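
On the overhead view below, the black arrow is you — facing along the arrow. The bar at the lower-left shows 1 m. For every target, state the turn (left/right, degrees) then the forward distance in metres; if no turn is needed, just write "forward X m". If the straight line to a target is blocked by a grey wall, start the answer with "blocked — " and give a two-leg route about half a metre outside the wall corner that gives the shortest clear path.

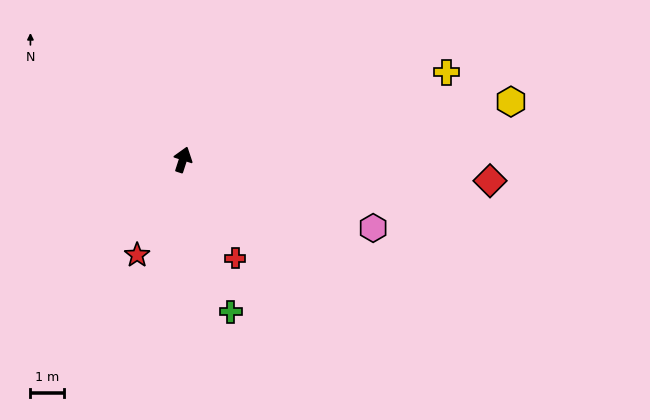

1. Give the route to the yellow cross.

turn right 54°, forward 8.2 m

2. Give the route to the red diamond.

turn right 76°, forward 9.1 m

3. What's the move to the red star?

turn left 172°, forward 3.1 m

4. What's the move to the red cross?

turn right 134°, forward 3.3 m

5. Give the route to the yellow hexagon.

turn right 62°, forward 9.9 m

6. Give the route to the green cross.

turn right 145°, forward 4.7 m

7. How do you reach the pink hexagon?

turn right 92°, forward 6.0 m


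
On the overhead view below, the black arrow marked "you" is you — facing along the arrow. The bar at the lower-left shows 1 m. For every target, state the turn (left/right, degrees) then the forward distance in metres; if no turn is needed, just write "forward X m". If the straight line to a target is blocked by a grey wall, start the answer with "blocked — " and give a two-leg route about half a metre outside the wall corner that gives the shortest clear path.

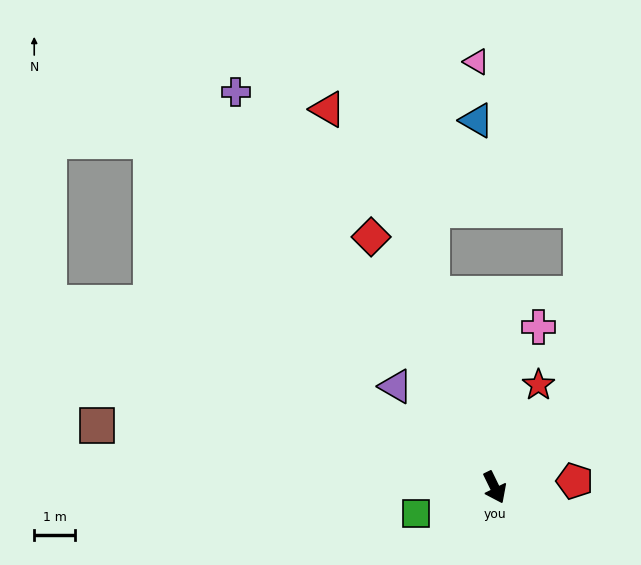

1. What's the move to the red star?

turn left 131°, forward 2.7 m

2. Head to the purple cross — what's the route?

turn right 173°, forward 11.6 m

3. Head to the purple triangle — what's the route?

turn right 162°, forward 3.5 m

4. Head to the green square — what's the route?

turn right 97°, forward 2.0 m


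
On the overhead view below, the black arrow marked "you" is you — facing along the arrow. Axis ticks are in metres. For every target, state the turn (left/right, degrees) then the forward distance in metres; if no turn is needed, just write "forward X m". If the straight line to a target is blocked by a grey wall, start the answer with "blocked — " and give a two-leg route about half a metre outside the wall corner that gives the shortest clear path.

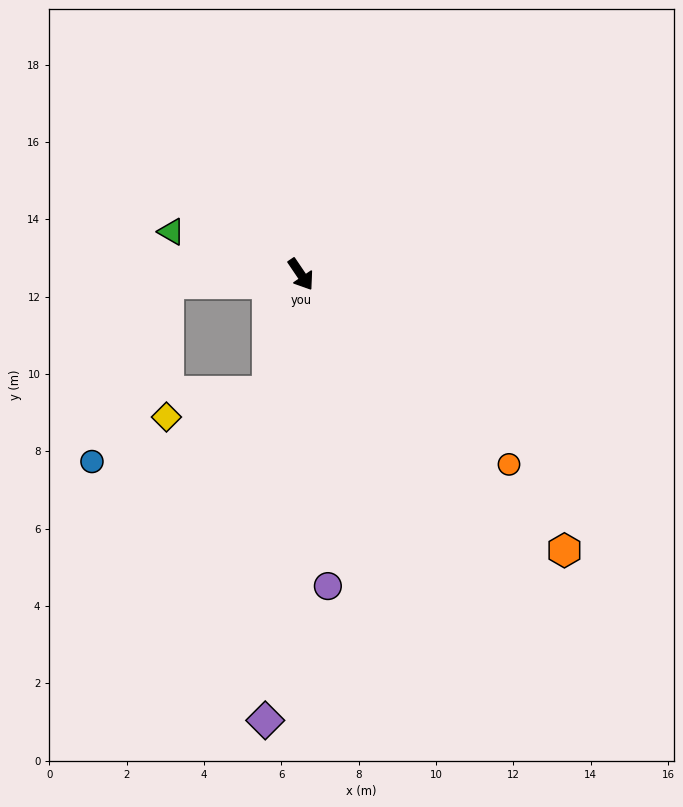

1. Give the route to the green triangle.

turn right 142°, forward 3.5 m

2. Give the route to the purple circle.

turn right 29°, forward 8.1 m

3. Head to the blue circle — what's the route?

blocked — turn right 120°, forward 3.4 m, then turn left 63°, forward 5.0 m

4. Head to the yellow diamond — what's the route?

blocked — turn right 49°, forward 3.2 m, then turn right 61°, forward 2.7 m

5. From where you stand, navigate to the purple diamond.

turn right 39°, forward 11.6 m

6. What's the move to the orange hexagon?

turn left 10°, forward 9.9 m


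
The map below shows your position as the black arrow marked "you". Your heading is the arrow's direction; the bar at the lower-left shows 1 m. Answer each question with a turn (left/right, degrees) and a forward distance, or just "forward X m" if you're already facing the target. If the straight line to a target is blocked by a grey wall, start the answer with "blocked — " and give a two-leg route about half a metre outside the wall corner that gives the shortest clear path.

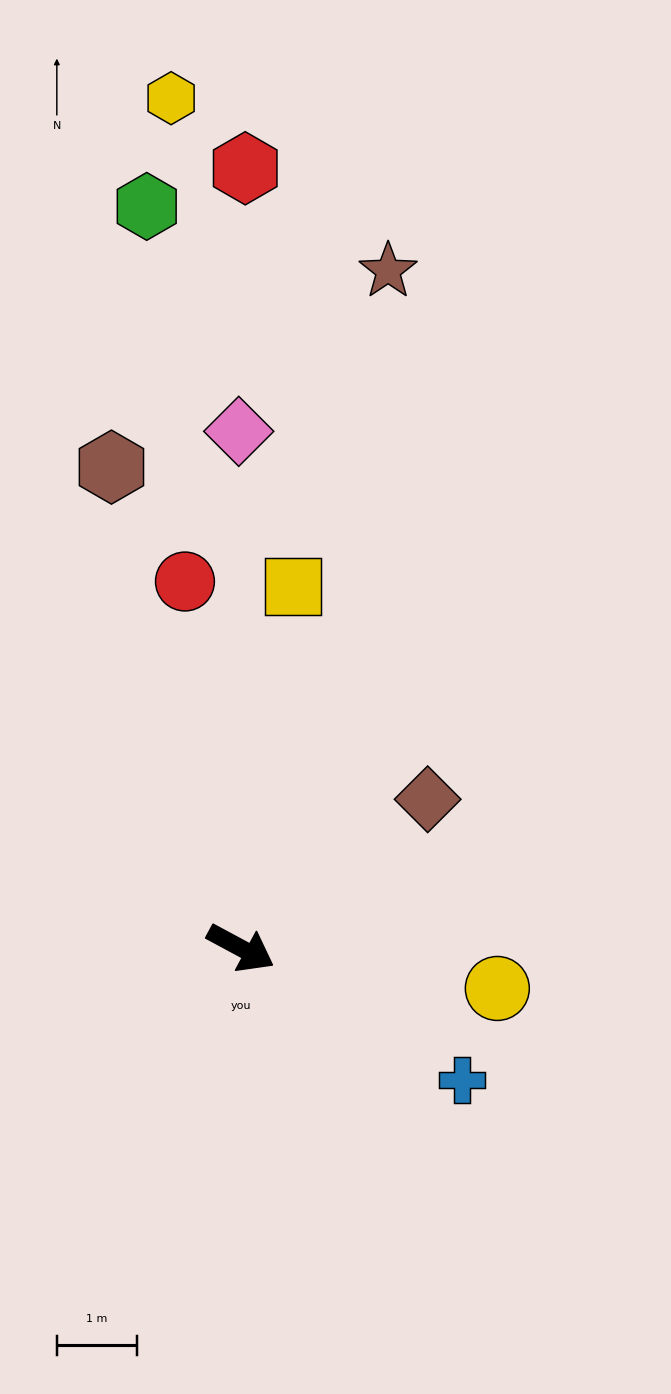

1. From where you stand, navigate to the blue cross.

turn right 3°, forward 3.2 m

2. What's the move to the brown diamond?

turn left 67°, forward 3.0 m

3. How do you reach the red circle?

turn left 127°, forward 4.6 m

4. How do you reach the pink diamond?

turn left 119°, forward 6.5 m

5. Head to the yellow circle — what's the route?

turn left 19°, forward 3.3 m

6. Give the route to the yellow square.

turn left 110°, forward 4.6 m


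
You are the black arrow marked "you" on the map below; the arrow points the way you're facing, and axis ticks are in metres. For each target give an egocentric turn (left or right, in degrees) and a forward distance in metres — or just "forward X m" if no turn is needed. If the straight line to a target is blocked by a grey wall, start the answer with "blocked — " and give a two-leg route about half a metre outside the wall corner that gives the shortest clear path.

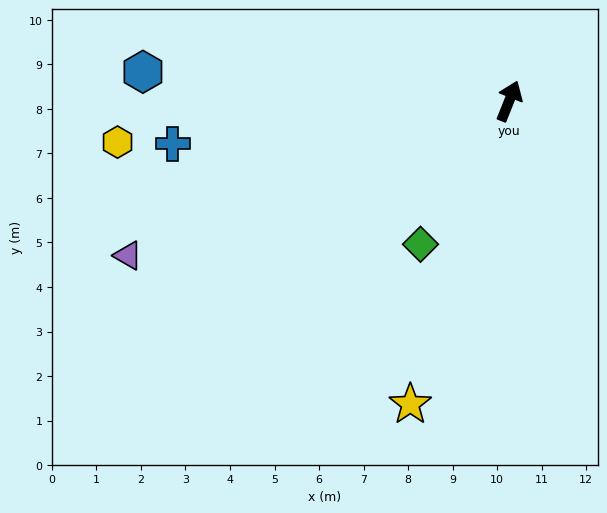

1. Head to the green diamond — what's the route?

turn left 170°, forward 3.8 m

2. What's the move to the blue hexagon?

turn left 107°, forward 8.3 m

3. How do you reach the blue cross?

turn left 119°, forward 7.6 m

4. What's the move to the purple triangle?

turn left 134°, forward 9.2 m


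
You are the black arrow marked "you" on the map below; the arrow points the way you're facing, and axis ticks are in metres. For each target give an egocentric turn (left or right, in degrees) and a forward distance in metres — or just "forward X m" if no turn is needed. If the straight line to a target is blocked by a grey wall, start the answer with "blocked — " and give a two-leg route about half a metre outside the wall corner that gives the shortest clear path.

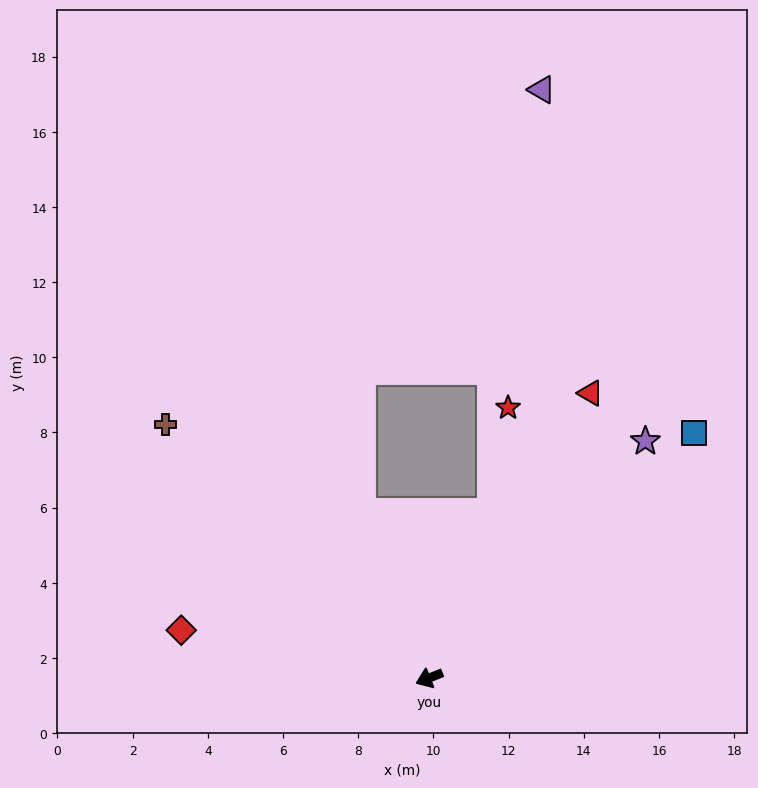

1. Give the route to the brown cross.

turn right 66°, forward 9.7 m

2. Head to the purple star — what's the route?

turn right 154°, forward 8.5 m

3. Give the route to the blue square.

turn right 159°, forward 9.6 m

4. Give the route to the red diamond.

turn right 33°, forward 6.7 m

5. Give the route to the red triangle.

turn right 141°, forward 8.7 m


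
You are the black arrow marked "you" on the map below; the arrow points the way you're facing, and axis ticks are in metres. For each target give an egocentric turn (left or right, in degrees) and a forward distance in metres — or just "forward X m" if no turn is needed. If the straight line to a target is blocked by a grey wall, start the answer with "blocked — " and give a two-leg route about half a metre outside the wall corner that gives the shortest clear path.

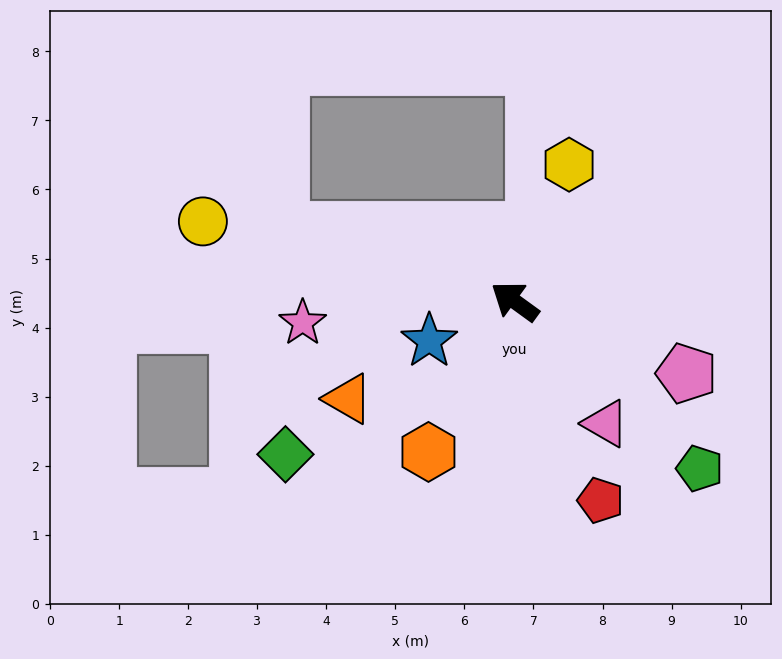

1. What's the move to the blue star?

turn left 61°, forward 1.4 m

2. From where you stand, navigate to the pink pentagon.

turn right 167°, forward 2.7 m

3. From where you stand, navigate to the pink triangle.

turn left 163°, forward 2.2 m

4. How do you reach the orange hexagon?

turn left 96°, forward 2.5 m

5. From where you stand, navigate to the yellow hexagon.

turn right 76°, forward 2.1 m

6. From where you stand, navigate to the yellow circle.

turn left 22°, forward 4.7 m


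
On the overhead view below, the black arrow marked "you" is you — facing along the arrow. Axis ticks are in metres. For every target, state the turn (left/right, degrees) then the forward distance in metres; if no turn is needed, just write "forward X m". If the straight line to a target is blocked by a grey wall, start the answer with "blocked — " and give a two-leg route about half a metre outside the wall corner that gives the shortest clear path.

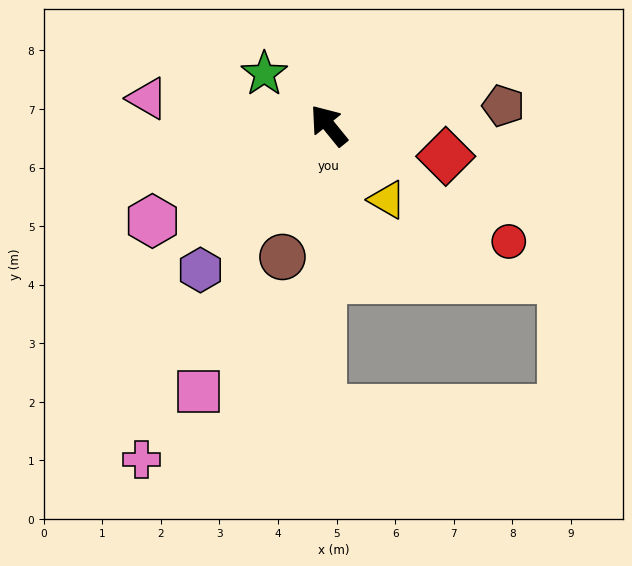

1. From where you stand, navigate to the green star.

turn left 12°, forward 1.4 m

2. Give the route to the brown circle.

turn left 122°, forward 2.4 m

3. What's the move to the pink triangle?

turn left 42°, forward 3.1 m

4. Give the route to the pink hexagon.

turn left 79°, forward 3.4 m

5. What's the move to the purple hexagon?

turn left 99°, forward 3.3 m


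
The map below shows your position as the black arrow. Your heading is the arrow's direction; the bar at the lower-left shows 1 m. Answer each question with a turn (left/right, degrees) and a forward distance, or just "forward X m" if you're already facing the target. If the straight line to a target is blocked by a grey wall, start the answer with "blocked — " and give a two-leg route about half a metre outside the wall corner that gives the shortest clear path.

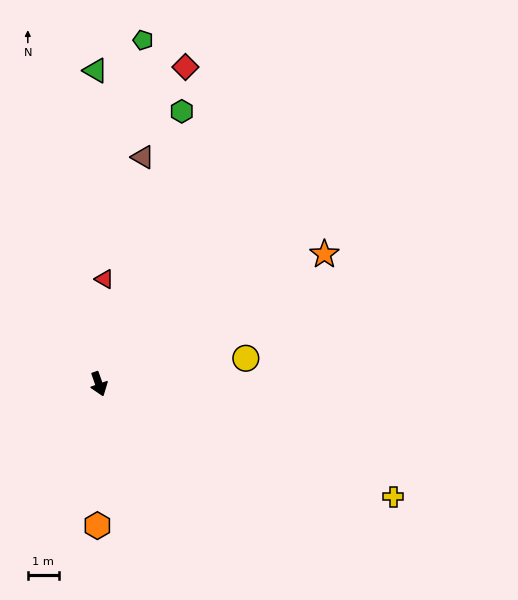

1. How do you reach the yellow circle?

turn left 80°, forward 4.8 m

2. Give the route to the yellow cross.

turn left 50°, forward 10.1 m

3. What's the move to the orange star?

turn left 100°, forward 8.3 m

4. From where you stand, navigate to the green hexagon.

turn left 144°, forward 9.1 m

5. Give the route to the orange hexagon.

turn right 20°, forward 4.5 m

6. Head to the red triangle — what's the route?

turn left 158°, forward 3.4 m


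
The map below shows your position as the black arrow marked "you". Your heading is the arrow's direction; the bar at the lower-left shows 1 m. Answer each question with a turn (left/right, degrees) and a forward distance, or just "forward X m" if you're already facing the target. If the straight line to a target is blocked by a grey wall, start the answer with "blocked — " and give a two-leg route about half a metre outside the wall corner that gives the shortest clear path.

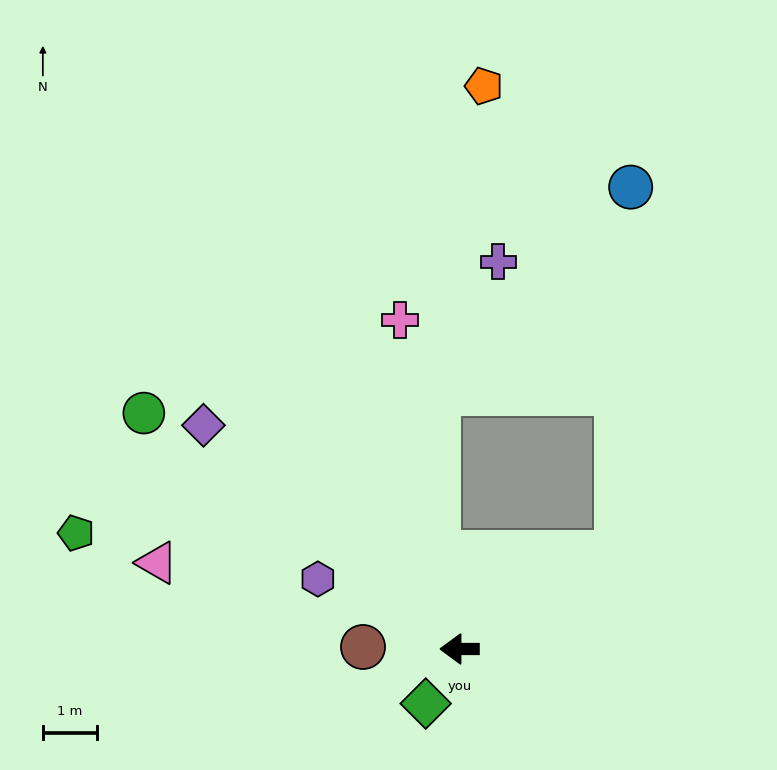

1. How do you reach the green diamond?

turn left 58°, forward 1.2 m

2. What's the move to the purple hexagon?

turn right 26°, forward 2.9 m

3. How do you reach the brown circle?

forward 1.8 m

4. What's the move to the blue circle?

blocked — turn right 149°, forward 3.4 m, then turn left 57°, forward 6.8 m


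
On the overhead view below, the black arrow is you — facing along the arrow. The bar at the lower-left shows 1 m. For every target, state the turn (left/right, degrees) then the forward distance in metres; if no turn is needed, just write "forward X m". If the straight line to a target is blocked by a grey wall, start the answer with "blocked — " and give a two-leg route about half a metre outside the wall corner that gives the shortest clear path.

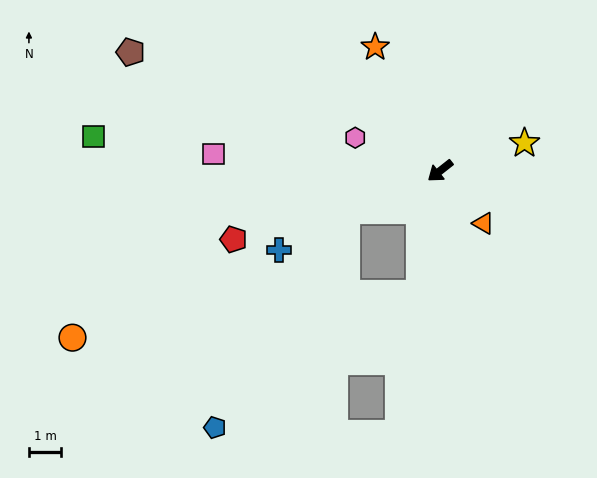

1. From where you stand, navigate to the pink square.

turn right 42°, forward 7.0 m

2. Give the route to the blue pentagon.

blocked — turn right 16°, forward 3.1 m, then turn left 37°, forward 7.8 m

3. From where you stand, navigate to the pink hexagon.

turn right 60°, forward 2.8 m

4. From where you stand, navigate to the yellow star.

turn left 160°, forward 2.7 m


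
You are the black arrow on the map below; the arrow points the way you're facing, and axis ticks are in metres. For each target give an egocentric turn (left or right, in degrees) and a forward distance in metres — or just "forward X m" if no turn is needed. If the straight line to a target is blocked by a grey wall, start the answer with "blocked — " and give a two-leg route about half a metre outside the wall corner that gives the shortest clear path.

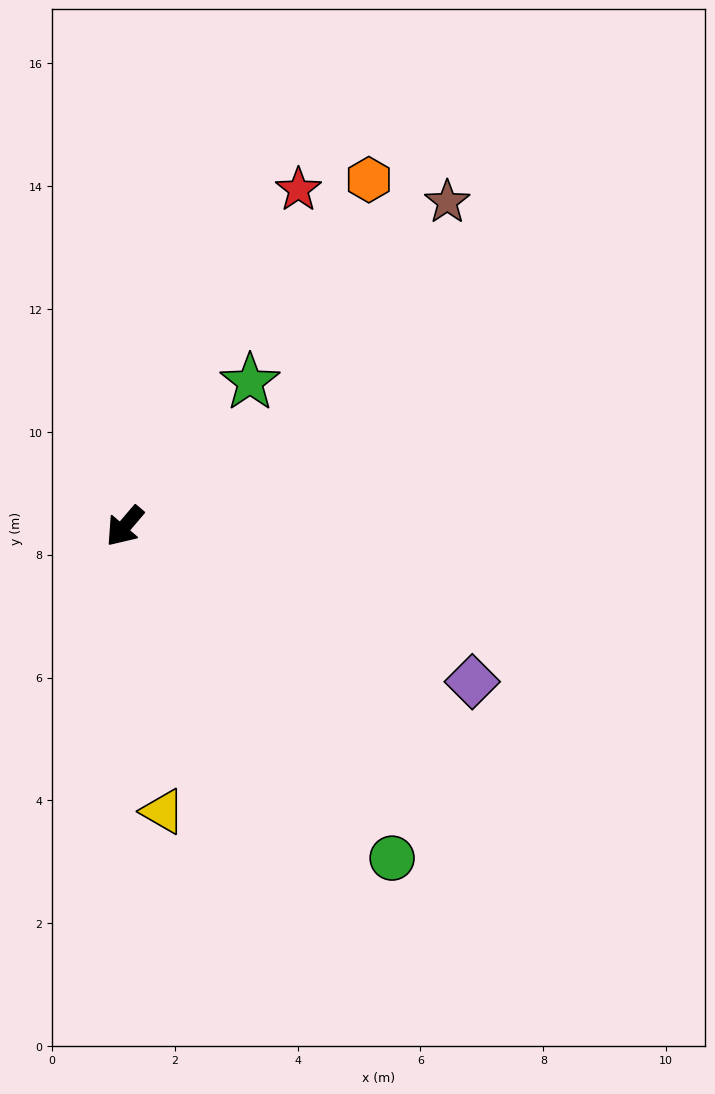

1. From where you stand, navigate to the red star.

turn right 167°, forward 6.2 m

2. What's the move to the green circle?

turn left 79°, forward 6.9 m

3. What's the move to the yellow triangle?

turn left 48°, forward 4.7 m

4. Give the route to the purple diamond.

turn left 106°, forward 6.2 m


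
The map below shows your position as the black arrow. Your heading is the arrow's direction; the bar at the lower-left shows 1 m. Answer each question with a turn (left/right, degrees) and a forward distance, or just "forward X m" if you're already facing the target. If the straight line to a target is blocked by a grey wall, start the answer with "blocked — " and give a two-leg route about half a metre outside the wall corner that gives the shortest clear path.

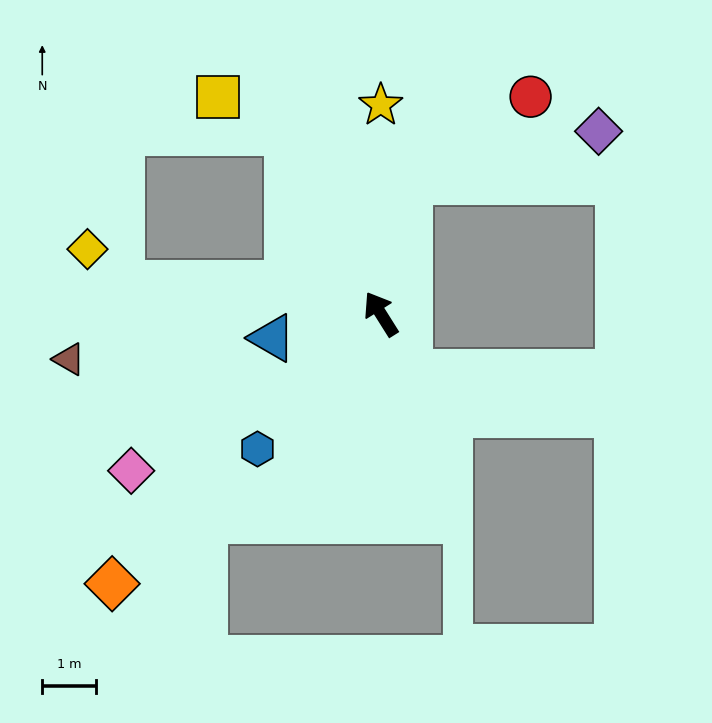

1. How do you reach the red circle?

blocked — turn right 44°, forward 2.5 m, then turn right 43°, forward 2.8 m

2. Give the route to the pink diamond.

turn left 90°, forward 5.5 m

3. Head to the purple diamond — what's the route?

blocked — turn right 44°, forward 2.5 m, then turn right 63°, forward 3.7 m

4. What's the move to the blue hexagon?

turn left 105°, forward 3.4 m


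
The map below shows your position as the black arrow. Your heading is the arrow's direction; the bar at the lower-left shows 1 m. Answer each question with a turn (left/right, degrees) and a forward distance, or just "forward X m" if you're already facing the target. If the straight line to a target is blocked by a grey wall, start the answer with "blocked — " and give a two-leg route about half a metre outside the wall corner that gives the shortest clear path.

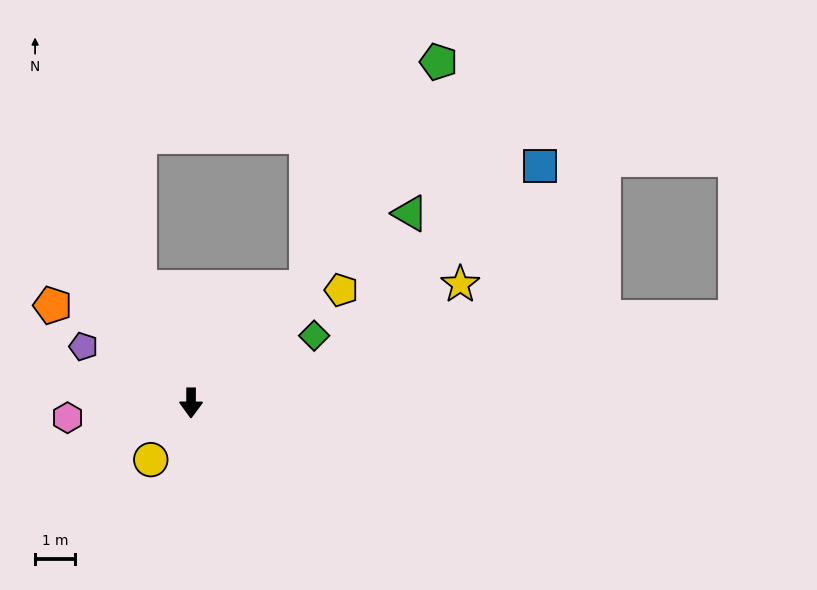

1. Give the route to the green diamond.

turn left 119°, forward 3.5 m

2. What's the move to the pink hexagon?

turn right 83°, forward 3.1 m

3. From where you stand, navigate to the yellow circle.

turn right 35°, forward 1.7 m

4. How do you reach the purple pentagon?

turn right 117°, forward 3.0 m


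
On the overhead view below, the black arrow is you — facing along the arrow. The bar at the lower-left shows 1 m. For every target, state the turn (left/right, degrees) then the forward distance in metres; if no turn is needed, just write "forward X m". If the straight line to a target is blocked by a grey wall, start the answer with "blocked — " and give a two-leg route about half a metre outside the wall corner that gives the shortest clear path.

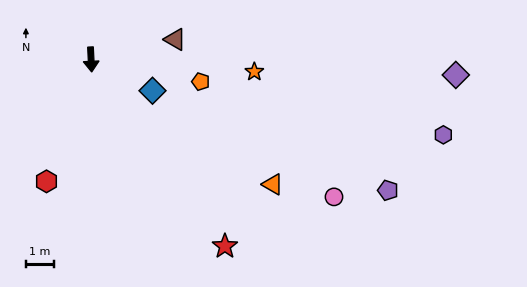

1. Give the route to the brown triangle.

turn left 101°, forward 3.1 m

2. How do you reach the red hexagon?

turn right 23°, forward 4.6 m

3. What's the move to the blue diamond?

turn left 60°, forward 2.4 m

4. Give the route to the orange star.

turn left 83°, forward 5.8 m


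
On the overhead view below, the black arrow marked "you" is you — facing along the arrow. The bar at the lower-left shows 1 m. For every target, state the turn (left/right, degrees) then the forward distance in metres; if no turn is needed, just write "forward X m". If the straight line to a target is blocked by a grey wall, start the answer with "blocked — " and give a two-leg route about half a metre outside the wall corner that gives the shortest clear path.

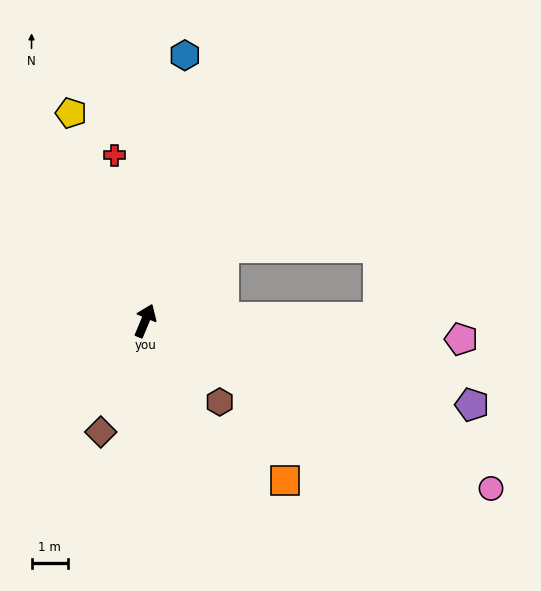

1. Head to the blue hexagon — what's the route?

turn left 14°, forward 7.3 m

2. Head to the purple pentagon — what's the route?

turn right 82°, forward 9.2 m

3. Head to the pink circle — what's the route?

turn right 93°, forward 10.5 m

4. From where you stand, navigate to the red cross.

turn left 33°, forward 4.6 m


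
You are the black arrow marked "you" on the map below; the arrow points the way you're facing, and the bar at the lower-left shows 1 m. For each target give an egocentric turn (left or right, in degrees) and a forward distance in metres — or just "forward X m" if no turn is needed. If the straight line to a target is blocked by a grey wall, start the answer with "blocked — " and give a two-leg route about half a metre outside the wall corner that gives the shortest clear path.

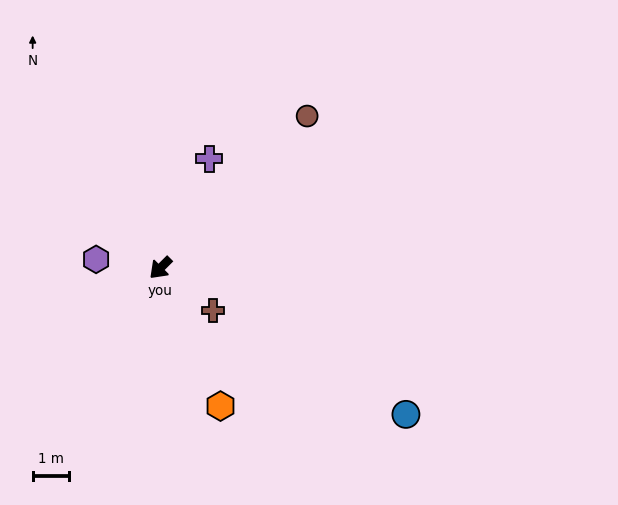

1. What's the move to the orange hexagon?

turn left 69°, forward 4.1 m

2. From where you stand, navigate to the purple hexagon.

turn right 53°, forward 1.8 m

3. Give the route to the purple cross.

turn right 159°, forward 3.3 m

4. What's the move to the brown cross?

turn left 96°, forward 1.9 m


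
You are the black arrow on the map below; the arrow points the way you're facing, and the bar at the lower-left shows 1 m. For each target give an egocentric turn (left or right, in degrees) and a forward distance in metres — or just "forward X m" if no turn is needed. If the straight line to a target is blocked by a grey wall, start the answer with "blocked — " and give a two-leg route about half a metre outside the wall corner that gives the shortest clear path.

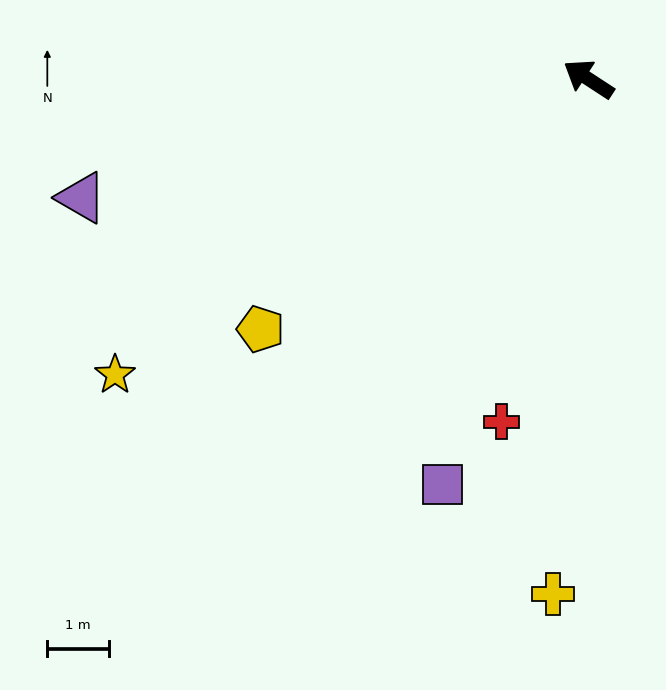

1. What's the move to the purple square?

turn left 103°, forward 7.0 m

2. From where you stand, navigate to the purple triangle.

turn left 46°, forward 8.5 m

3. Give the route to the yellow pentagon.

turn left 70°, forward 6.7 m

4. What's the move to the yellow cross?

turn left 119°, forward 8.4 m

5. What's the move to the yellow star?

turn left 65°, forward 9.1 m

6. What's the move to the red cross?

turn left 109°, forward 5.8 m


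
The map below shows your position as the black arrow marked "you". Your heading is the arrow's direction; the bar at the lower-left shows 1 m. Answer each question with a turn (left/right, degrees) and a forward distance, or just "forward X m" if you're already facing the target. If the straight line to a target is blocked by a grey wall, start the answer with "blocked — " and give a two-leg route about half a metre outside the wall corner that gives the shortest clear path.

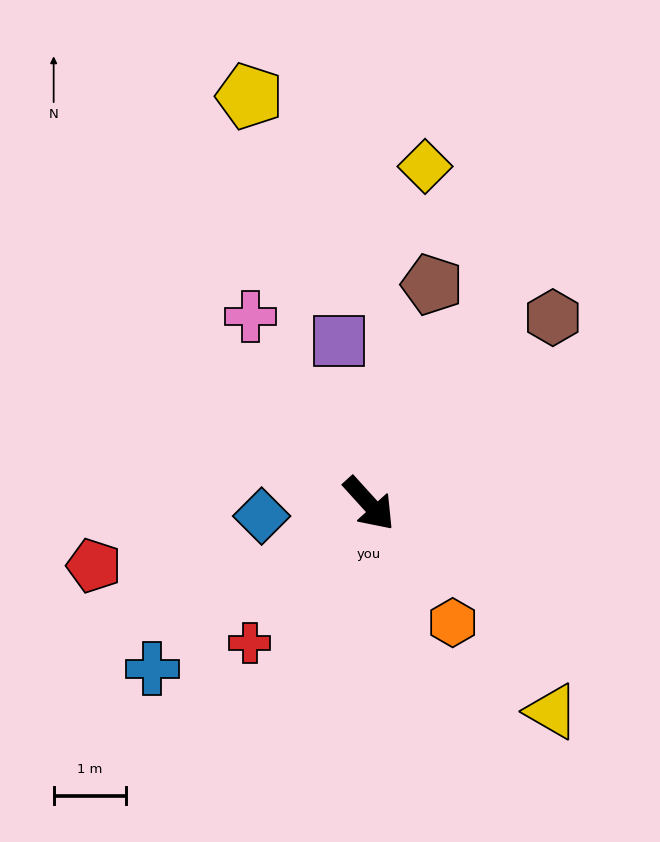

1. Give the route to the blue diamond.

turn right 126°, forward 1.5 m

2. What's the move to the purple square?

turn left 148°, forward 2.3 m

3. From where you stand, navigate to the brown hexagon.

turn left 93°, forward 3.6 m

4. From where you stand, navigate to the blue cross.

turn right 95°, forward 3.8 m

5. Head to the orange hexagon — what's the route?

turn right 7°, forward 2.0 m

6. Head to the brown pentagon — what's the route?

turn left 122°, forward 3.2 m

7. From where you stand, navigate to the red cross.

turn right 83°, forward 2.5 m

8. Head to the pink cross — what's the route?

turn left 170°, forward 3.1 m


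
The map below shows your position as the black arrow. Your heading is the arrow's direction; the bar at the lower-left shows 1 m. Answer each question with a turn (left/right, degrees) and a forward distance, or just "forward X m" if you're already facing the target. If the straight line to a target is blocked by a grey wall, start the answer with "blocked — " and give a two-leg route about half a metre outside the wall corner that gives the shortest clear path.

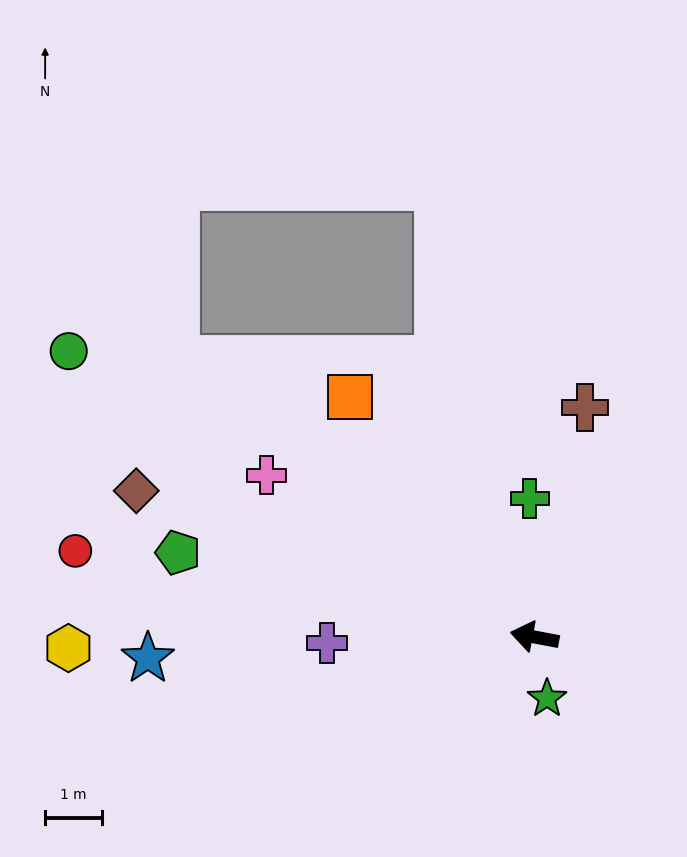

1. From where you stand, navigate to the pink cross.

turn right 20°, forward 5.5 m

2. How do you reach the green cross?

turn right 77°, forward 2.4 m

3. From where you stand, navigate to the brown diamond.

turn right 9°, forward 7.4 m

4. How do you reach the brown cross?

turn right 92°, forward 4.1 m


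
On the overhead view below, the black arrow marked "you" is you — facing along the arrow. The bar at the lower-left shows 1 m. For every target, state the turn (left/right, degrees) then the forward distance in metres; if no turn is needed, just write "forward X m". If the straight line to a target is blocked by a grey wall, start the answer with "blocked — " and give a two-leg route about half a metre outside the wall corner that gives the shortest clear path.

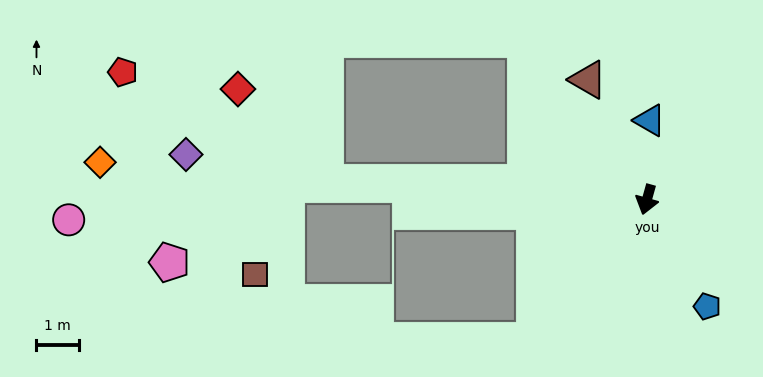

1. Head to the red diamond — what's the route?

blocked — turn right 77°, forward 7.6 m, then turn right 44°, forward 3.0 m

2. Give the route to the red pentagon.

blocked — turn right 77°, forward 7.6 m, then turn right 26°, forward 5.4 m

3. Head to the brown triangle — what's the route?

turn right 138°, forward 3.2 m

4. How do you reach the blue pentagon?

turn left 45°, forward 2.9 m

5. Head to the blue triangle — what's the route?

turn right 166°, forward 1.9 m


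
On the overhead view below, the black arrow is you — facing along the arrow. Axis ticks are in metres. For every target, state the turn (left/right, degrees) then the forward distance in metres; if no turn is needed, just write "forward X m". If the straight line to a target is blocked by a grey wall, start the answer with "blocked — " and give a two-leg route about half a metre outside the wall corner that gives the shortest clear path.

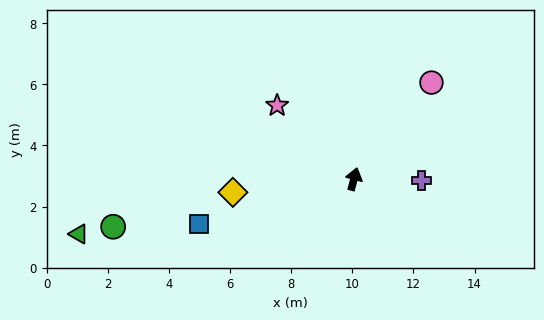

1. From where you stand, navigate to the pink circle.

turn right 24°, forward 4.0 m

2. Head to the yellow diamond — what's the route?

turn left 111°, forward 4.0 m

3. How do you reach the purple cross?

turn right 77°, forward 2.2 m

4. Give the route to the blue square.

turn left 121°, forward 5.3 m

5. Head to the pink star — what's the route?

turn left 61°, forward 3.5 m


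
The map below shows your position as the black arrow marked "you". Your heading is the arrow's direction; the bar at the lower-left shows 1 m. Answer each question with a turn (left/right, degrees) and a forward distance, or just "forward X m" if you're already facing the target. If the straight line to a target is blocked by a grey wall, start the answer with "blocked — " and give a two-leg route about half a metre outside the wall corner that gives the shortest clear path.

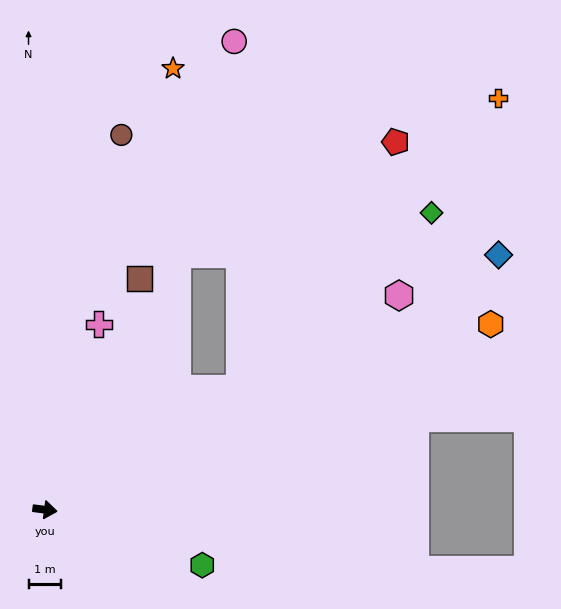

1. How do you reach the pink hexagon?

turn left 39°, forward 12.7 m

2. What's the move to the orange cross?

blocked — turn left 39°, forward 7.0 m, then turn left 17°, forward 11.9 m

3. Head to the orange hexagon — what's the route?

turn left 30°, forward 14.8 m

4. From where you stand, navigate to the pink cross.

turn left 81°, forward 5.9 m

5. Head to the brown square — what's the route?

turn left 75°, forward 7.7 m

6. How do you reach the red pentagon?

blocked — turn left 39°, forward 7.0 m, then turn left 26°, forward 9.0 m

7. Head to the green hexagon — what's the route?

turn right 12°, forward 5.1 m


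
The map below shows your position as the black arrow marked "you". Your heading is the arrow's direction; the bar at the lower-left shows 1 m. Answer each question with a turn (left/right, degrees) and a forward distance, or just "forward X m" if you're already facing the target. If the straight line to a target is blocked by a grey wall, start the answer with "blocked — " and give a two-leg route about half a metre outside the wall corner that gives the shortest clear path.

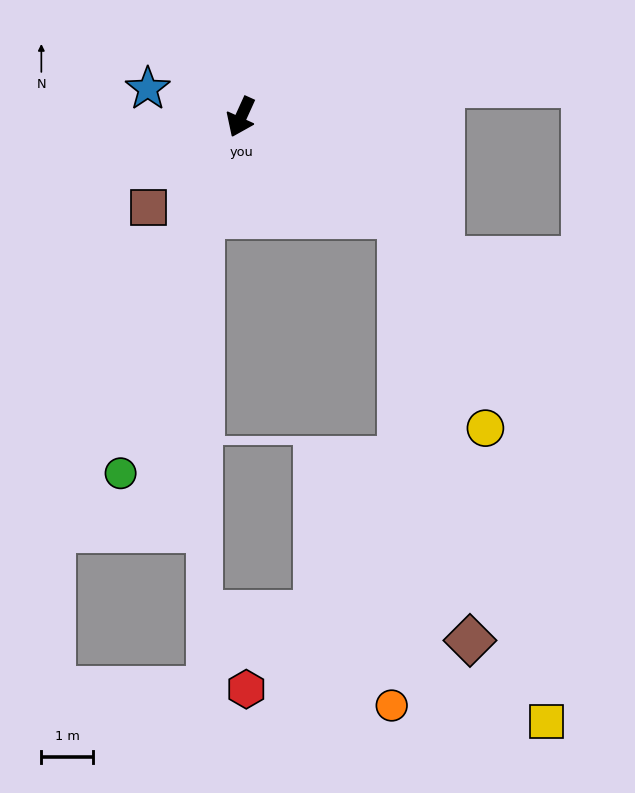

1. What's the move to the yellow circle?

blocked — turn left 82°, forward 3.6 m, then turn right 35°, forward 4.4 m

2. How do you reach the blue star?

turn right 82°, forward 1.9 m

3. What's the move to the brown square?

turn right 21°, forward 2.5 m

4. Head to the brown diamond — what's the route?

blocked — turn left 82°, forward 3.6 m, then turn right 48°, forward 8.3 m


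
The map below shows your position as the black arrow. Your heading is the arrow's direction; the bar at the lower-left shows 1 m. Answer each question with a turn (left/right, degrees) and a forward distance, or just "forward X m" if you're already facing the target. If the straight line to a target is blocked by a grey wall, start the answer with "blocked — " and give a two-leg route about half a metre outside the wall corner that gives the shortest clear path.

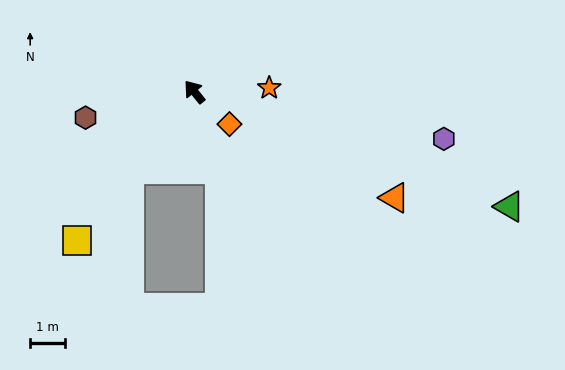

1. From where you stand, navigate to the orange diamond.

turn right 172°, forward 1.4 m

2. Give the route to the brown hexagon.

turn left 64°, forward 3.3 m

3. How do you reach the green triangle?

turn right 149°, forward 9.8 m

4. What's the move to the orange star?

turn right 126°, forward 2.2 m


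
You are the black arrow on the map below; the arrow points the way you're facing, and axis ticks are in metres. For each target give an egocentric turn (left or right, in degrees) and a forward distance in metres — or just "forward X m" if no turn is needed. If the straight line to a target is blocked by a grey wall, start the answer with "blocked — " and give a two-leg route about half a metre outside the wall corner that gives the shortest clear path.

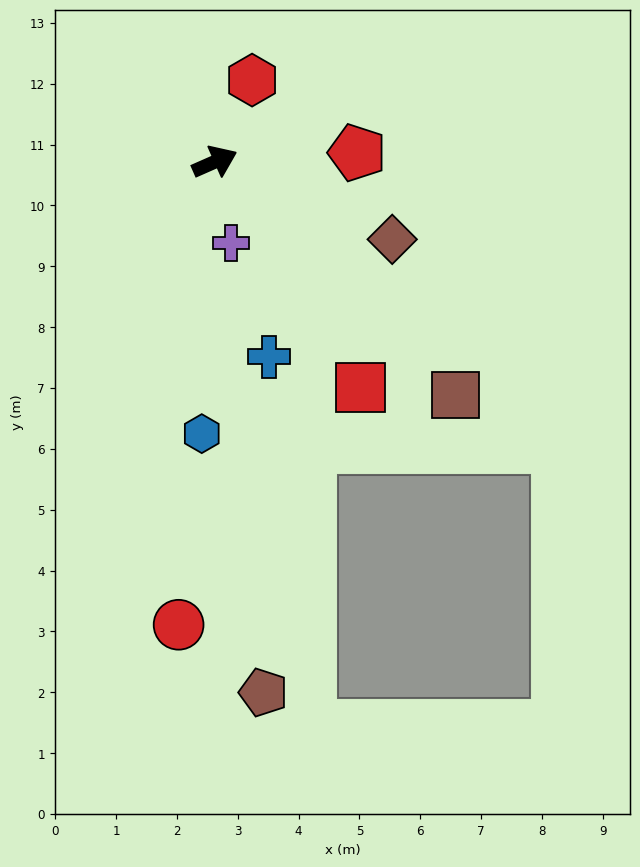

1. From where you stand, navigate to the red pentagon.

turn right 20°, forward 2.3 m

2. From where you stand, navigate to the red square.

turn right 81°, forward 4.4 m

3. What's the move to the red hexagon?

turn left 42°, forward 1.5 m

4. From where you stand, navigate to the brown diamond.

turn right 47°, forward 3.2 m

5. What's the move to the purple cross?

turn right 102°, forward 1.4 m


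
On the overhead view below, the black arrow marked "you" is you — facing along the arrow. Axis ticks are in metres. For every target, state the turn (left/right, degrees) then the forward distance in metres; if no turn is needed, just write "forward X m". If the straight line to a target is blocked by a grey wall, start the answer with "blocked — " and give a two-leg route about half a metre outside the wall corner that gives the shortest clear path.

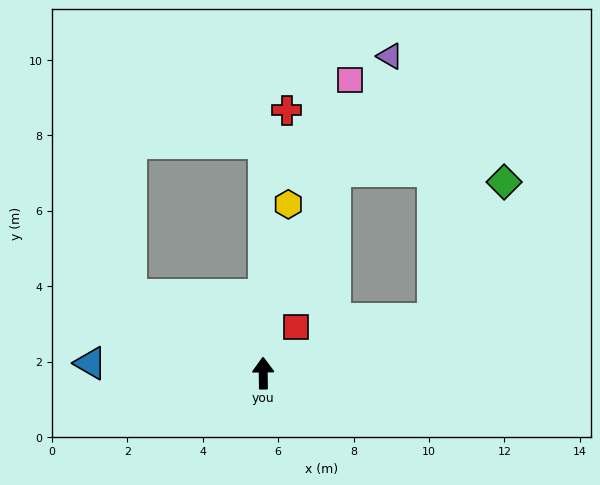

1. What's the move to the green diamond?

blocked — turn right 73°, forward 4.7 m, then turn left 45°, forward 4.1 m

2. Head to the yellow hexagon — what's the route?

turn right 9°, forward 4.5 m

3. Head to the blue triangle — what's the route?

turn left 86°, forward 4.6 m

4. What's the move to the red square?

turn right 36°, forward 1.5 m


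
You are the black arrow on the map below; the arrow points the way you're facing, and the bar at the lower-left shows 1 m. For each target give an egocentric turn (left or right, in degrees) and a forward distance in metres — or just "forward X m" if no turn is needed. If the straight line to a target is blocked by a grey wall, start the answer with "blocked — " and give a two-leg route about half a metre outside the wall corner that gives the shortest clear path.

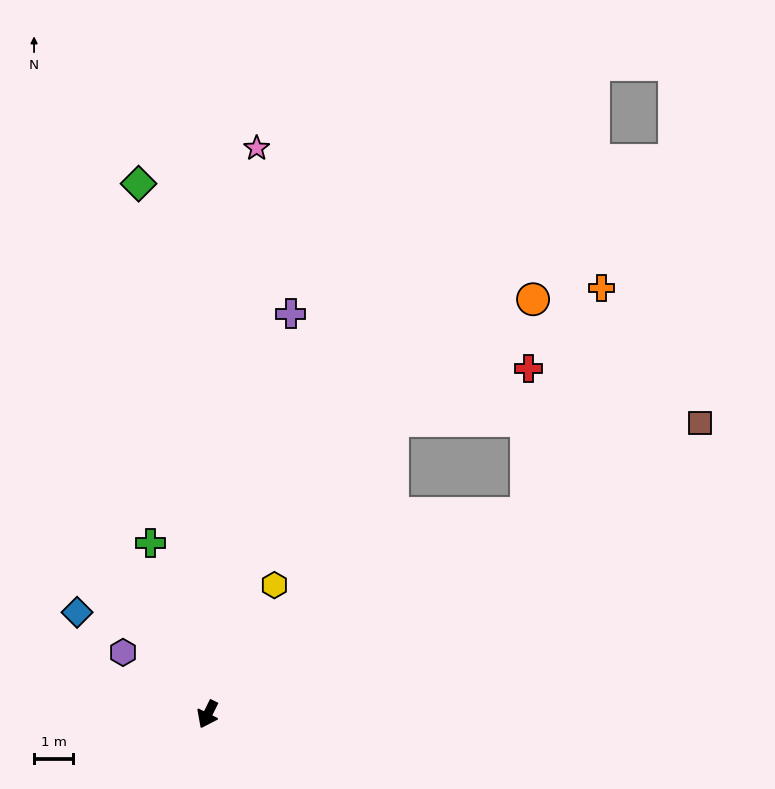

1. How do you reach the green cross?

turn right 135°, forward 4.7 m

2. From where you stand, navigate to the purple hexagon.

turn right 100°, forward 2.7 m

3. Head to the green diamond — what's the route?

turn right 146°, forward 13.8 m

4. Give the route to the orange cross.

blocked — turn left 148°, forward 9.7 m, then turn left 40°, forward 6.1 m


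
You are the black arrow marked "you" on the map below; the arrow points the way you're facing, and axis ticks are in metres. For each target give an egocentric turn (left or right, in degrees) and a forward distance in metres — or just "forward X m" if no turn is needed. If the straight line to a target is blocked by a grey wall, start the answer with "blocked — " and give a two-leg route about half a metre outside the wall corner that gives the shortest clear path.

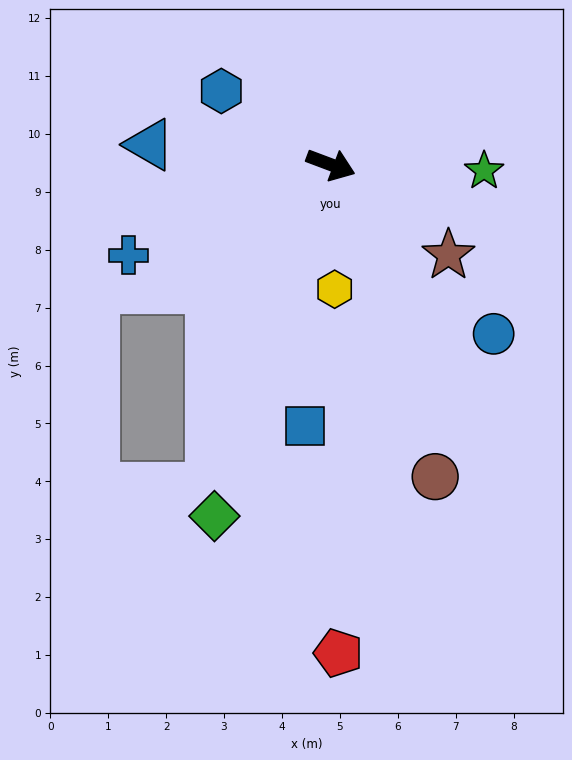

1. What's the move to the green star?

turn left 18°, forward 2.6 m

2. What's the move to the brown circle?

turn right 51°, forward 5.7 m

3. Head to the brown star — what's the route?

turn right 17°, forward 2.6 m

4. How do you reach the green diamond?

turn right 88°, forward 6.4 m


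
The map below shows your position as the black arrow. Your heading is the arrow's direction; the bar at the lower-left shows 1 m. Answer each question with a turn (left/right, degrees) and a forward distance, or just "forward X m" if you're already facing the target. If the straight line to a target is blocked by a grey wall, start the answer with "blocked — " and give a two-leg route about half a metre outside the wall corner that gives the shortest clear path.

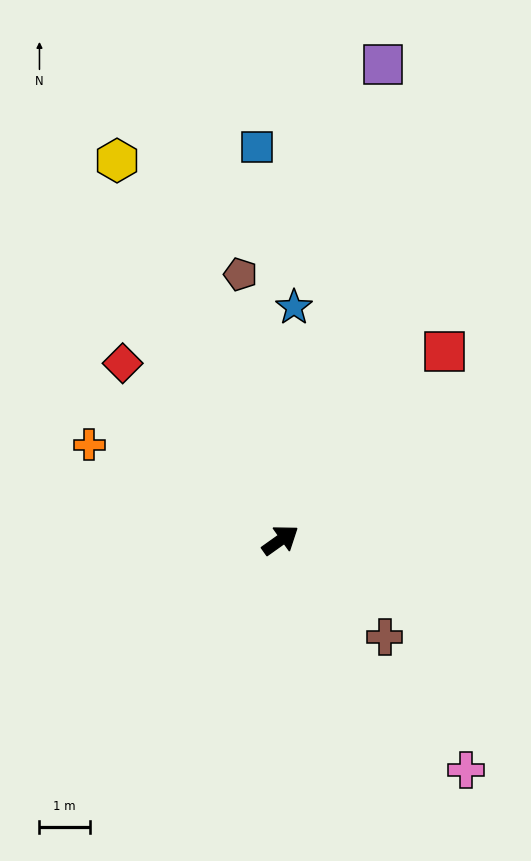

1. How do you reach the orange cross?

turn left 118°, forward 4.2 m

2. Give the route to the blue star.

turn left 51°, forward 4.6 m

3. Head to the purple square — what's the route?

turn left 42°, forward 9.7 m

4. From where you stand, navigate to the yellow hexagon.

turn left 78°, forward 8.2 m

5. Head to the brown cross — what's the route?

turn right 78°, forward 2.8 m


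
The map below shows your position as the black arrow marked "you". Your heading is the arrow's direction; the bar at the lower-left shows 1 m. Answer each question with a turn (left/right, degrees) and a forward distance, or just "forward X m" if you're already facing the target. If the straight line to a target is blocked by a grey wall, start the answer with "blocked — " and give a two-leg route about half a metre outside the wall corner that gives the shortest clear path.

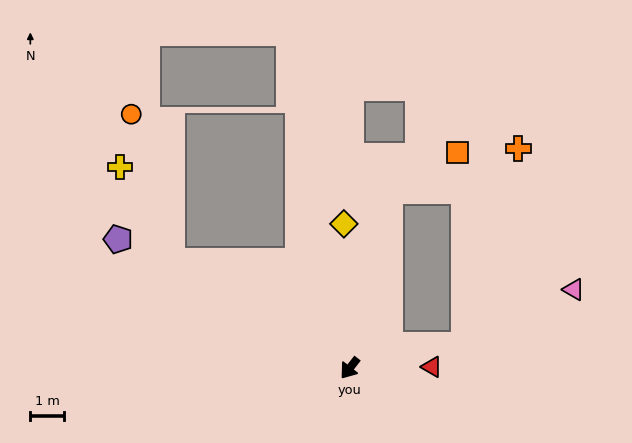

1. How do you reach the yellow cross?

blocked — turn right 83°, forward 6.2 m, then turn right 31°, forward 3.2 m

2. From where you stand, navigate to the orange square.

blocked — turn right 154°, forward 5.5 m, then turn right 50°, forward 2.4 m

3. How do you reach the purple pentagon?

turn right 81°, forward 7.9 m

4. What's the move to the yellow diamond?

turn right 140°, forward 4.3 m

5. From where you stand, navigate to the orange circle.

blocked — turn right 83°, forward 6.2 m, then turn right 44°, forward 4.6 m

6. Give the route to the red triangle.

turn left 129°, forward 2.5 m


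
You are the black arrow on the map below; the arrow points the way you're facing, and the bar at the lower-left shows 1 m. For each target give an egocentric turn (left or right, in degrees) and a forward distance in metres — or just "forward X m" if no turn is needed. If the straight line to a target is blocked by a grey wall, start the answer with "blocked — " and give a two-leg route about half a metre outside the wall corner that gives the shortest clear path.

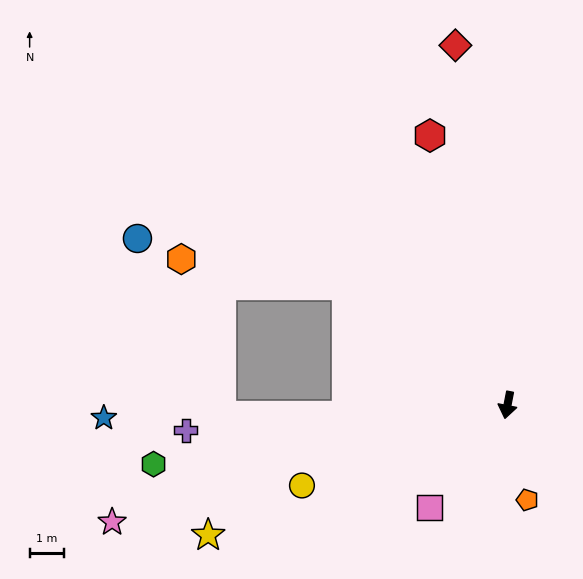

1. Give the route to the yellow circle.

turn right 58°, forward 6.4 m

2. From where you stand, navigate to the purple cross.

turn right 75°, forward 9.3 m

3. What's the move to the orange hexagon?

blocked — turn right 116°, forward 5.8 m, then turn left 28°, forward 4.8 m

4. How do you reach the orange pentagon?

turn left 23°, forward 2.8 m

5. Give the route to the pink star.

turn right 63°, forward 11.9 m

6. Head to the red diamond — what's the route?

turn right 161°, forward 10.5 m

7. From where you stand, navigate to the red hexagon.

turn right 153°, forward 8.1 m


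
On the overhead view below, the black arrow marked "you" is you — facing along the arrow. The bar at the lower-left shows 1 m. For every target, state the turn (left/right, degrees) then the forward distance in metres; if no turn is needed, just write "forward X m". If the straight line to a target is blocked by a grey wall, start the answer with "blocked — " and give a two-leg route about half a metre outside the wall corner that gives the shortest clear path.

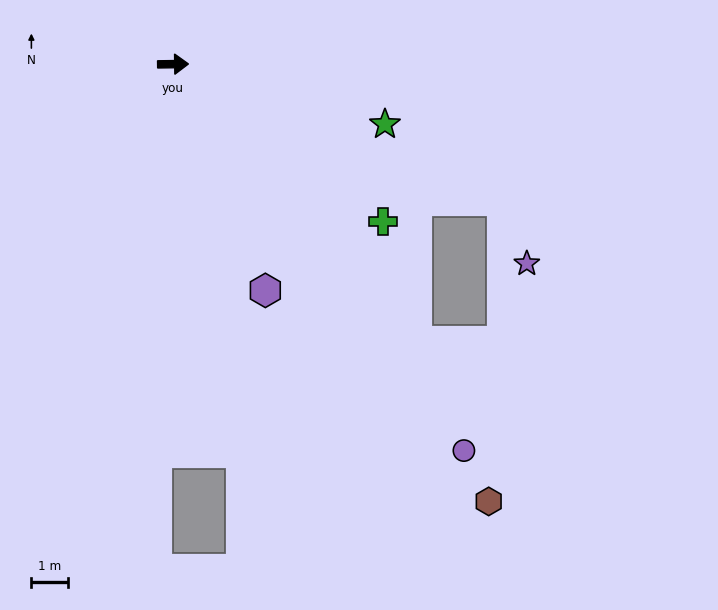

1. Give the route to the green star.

turn right 17°, forward 6.1 m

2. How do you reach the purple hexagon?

turn right 69°, forward 6.7 m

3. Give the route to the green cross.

turn right 38°, forward 7.2 m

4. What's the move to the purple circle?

turn right 54°, forward 13.3 m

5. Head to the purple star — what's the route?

blocked — turn right 23°, forward 9.8 m, then turn right 47°, forward 1.8 m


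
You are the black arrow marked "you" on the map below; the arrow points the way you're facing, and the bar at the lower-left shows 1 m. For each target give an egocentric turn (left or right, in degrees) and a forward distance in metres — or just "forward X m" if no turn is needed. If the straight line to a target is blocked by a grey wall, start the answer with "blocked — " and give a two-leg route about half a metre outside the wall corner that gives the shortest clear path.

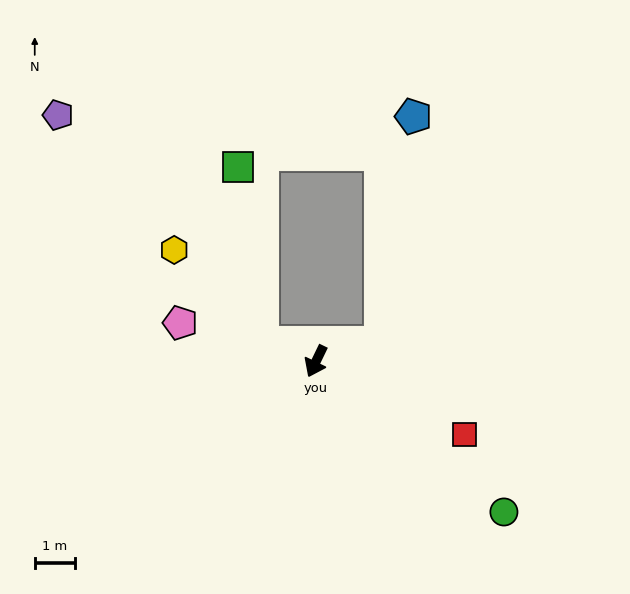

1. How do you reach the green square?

blocked — turn right 83°, forward 1.4 m, then turn right 64°, forward 4.4 m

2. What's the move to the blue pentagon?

blocked — turn left 131°, forward 1.7 m, then turn left 67°, forward 5.6 m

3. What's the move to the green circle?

turn left 77°, forward 5.9 m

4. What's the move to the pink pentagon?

turn right 80°, forward 3.5 m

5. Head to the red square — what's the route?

turn left 89°, forward 4.1 m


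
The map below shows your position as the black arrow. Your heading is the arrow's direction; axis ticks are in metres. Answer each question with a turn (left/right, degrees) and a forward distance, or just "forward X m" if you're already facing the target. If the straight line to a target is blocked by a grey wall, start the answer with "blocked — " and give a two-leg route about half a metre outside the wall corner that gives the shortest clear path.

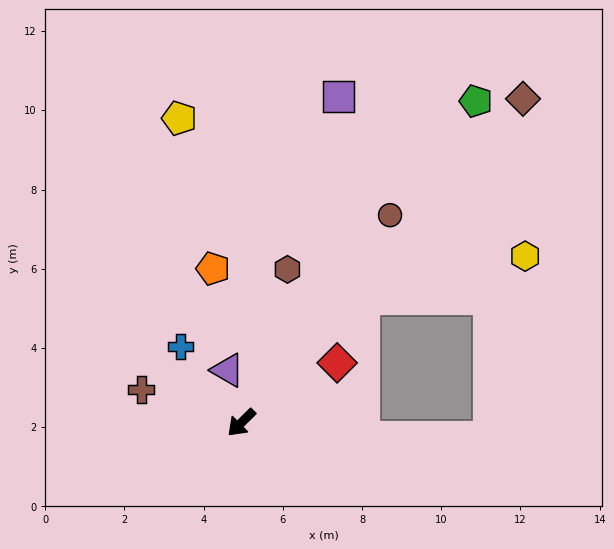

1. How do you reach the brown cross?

turn right 63°, forward 2.7 m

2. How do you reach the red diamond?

turn left 167°, forward 2.8 m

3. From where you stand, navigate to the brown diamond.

turn right 176°, forward 10.8 m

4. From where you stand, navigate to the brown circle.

turn right 170°, forward 6.4 m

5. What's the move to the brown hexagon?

turn right 151°, forward 4.0 m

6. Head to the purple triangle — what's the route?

turn right 120°, forward 1.4 m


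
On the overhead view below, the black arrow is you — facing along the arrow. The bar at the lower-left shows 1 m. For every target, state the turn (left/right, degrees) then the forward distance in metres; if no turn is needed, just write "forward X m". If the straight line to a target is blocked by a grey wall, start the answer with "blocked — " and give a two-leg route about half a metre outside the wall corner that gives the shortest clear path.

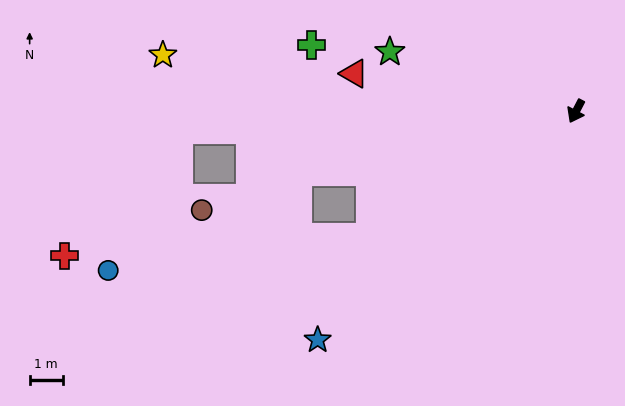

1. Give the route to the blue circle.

blocked — turn right 31°, forward 7.3 m, then turn right 24°, forward 8.0 m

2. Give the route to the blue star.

turn right 21°, forward 10.4 m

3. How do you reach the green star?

turn right 80°, forward 5.9 m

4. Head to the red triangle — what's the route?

turn right 72°, forward 6.8 m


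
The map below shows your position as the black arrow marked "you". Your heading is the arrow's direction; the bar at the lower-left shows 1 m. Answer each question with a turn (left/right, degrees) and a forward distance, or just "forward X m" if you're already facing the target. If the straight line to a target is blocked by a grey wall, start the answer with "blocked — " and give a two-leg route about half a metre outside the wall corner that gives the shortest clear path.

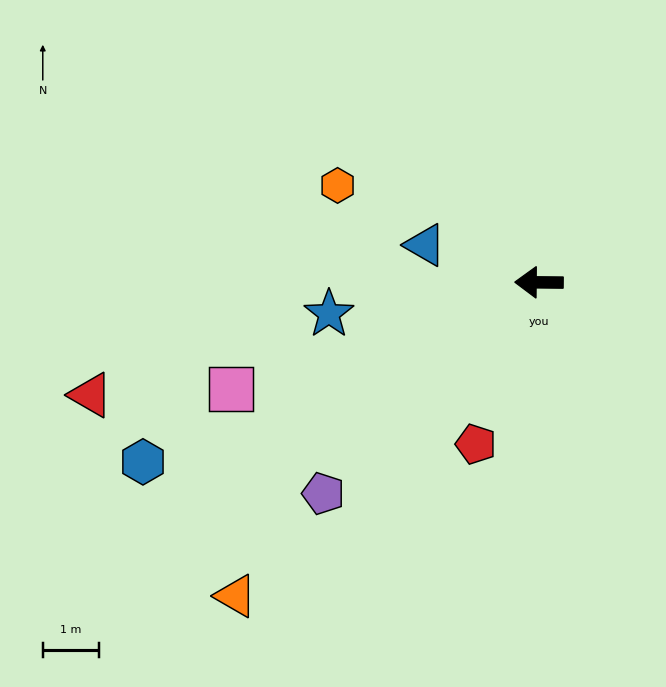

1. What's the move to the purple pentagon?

turn left 45°, forward 5.4 m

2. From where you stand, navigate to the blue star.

turn left 9°, forward 3.8 m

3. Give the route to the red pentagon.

turn left 69°, forward 3.1 m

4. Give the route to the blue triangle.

turn right 18°, forward 2.1 m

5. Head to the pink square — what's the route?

turn left 20°, forward 5.8 m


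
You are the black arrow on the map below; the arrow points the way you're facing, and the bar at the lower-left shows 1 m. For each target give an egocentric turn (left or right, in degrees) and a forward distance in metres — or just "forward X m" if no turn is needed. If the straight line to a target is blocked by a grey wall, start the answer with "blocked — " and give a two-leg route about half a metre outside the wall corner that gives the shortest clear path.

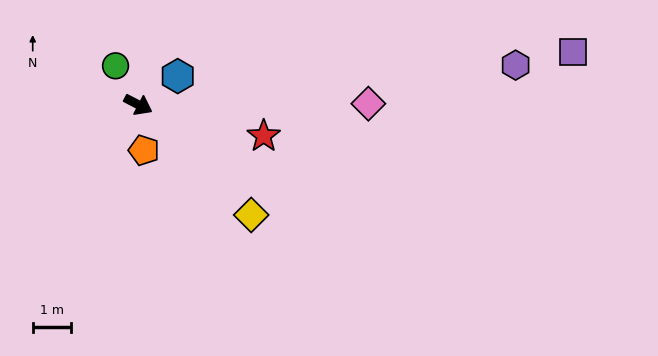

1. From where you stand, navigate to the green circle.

turn left 148°, forward 1.2 m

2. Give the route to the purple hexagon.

turn left 33°, forward 10.0 m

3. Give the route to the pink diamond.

turn left 28°, forward 6.1 m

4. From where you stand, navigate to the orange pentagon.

turn right 56°, forward 1.2 m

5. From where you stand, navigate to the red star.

turn left 13°, forward 3.4 m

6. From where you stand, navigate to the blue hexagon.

turn left 63°, forward 1.3 m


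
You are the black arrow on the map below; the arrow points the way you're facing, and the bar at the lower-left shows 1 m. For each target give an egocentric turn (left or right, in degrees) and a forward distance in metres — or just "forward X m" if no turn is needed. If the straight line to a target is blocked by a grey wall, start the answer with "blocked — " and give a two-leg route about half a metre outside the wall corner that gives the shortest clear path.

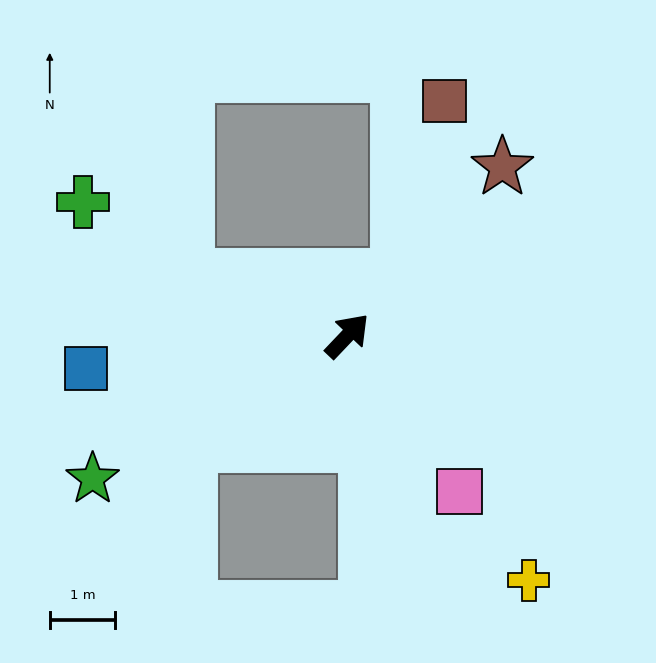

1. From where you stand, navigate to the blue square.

turn left 141°, forward 4.0 m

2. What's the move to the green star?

turn left 163°, forward 4.5 m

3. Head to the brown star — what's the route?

forward 3.5 m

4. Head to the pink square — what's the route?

turn right 101°, forward 2.9 m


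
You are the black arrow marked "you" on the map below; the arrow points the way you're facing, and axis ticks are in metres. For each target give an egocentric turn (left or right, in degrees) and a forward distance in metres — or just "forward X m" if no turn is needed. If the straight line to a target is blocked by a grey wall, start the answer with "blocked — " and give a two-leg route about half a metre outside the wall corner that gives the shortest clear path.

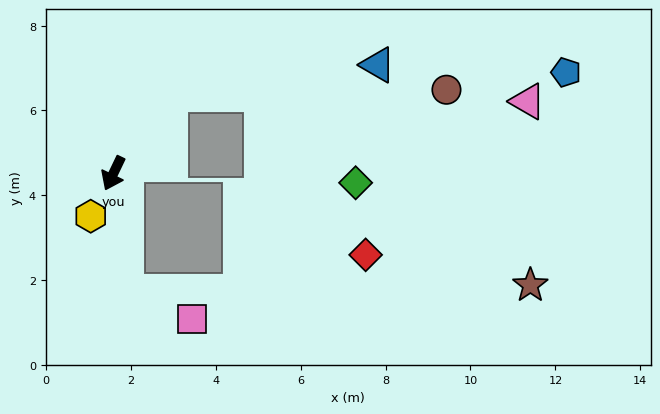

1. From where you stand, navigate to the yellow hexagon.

turn right 2°, forward 1.1 m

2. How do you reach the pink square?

blocked — turn left 32°, forward 2.8 m, then turn left 61°, forward 1.7 m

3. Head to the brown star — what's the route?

blocked — turn left 32°, forward 2.8 m, then turn left 85°, forward 9.5 m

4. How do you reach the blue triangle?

blocked — turn left 170°, forward 2.3 m, then turn right 46°, forward 4.9 m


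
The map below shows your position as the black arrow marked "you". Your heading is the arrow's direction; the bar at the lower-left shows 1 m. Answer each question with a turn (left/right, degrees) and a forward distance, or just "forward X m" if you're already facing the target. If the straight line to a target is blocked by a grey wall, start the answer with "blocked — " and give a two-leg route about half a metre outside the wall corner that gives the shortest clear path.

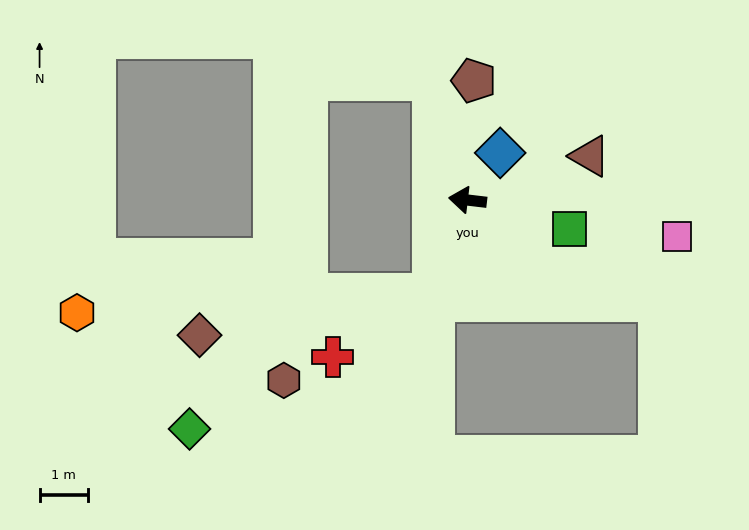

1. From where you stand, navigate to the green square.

turn left 171°, forward 2.2 m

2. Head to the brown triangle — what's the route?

turn right 153°, forward 2.7 m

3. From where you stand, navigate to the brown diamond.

blocked — turn left 77°, forward 2.1 m, then turn right 60°, forward 4.9 m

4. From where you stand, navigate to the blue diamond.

turn right 118°, forward 1.2 m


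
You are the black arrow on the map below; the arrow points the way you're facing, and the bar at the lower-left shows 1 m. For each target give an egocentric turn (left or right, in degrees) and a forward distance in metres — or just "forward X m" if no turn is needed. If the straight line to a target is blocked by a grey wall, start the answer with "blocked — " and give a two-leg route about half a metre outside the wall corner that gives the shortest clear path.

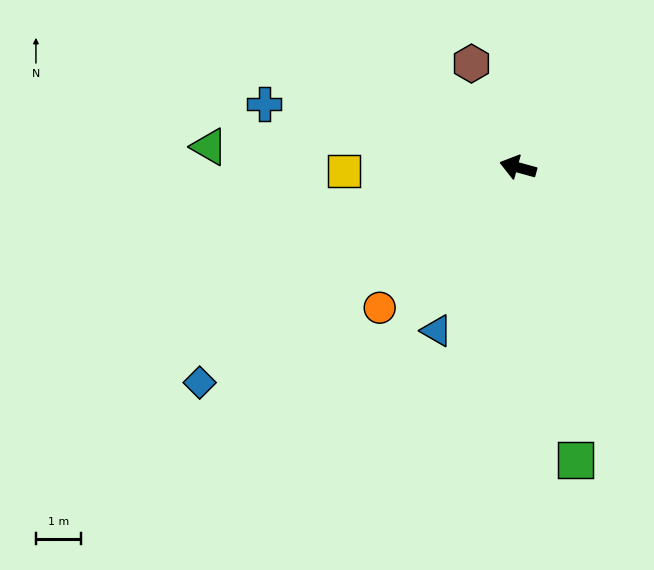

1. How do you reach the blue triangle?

turn left 79°, forward 4.0 m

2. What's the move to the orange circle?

turn left 61°, forward 4.4 m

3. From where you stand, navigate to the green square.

turn left 116°, forward 6.6 m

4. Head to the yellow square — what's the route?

turn left 17°, forward 3.9 m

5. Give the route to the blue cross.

forward 5.8 m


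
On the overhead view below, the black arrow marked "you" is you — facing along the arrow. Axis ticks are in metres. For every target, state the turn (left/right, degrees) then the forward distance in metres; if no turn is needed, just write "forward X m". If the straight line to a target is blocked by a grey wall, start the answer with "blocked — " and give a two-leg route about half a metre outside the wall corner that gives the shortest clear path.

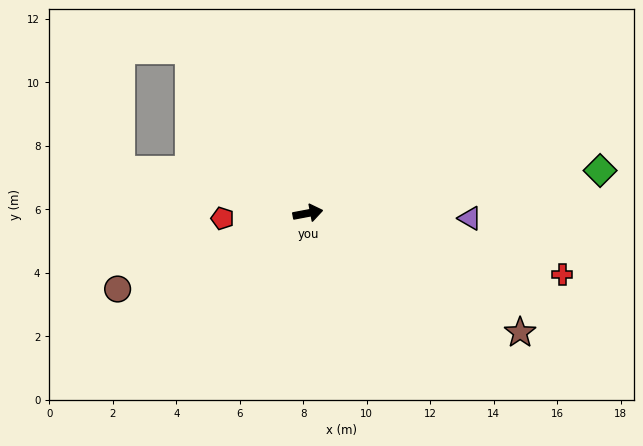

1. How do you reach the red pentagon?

turn left 173°, forward 2.7 m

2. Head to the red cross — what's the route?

turn right 24°, forward 8.2 m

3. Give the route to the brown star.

turn right 40°, forward 7.7 m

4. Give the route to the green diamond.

turn right 2°, forward 9.3 m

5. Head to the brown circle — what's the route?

turn right 169°, forward 6.4 m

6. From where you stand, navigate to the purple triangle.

turn right 12°, forward 5.1 m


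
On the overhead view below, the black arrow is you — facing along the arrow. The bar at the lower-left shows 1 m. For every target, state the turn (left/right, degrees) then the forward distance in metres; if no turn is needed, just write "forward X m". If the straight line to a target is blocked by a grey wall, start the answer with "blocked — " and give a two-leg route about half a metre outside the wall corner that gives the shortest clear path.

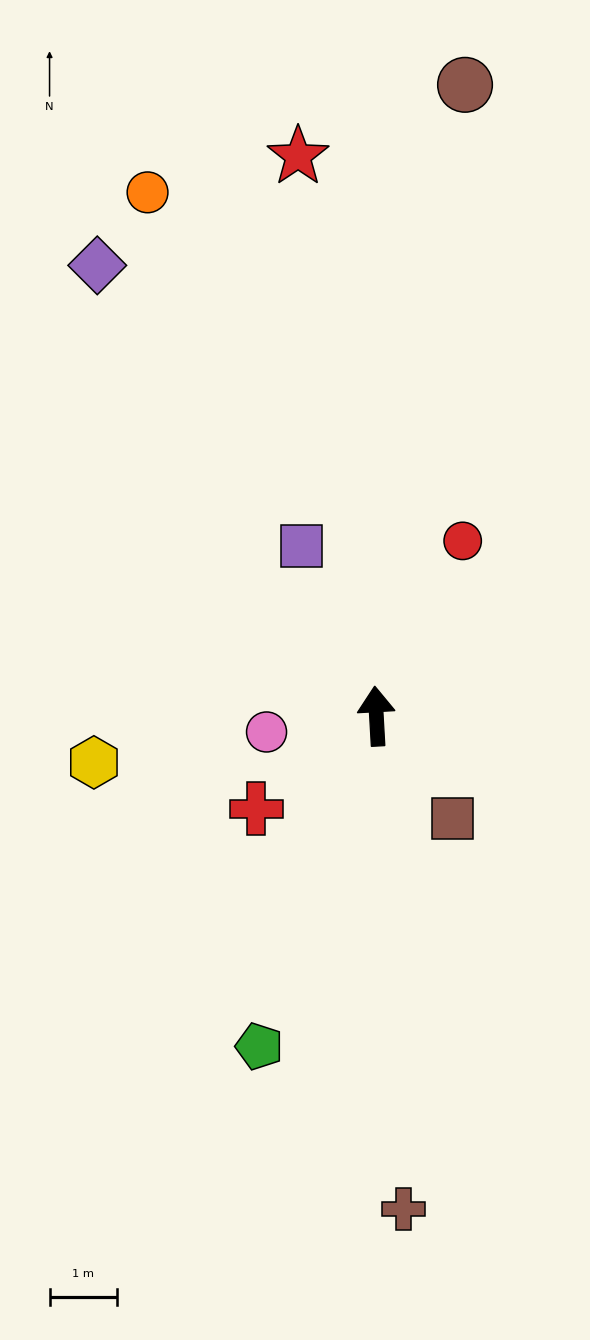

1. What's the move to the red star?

turn left 5°, forward 8.4 m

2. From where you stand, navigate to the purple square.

turn left 21°, forward 2.8 m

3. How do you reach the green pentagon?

turn left 157°, forward 5.2 m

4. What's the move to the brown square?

turn right 147°, forward 1.9 m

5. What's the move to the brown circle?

turn right 11°, forward 9.5 m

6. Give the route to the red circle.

turn right 29°, forward 2.9 m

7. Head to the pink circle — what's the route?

turn left 95°, forward 1.6 m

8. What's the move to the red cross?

turn left 124°, forward 2.3 m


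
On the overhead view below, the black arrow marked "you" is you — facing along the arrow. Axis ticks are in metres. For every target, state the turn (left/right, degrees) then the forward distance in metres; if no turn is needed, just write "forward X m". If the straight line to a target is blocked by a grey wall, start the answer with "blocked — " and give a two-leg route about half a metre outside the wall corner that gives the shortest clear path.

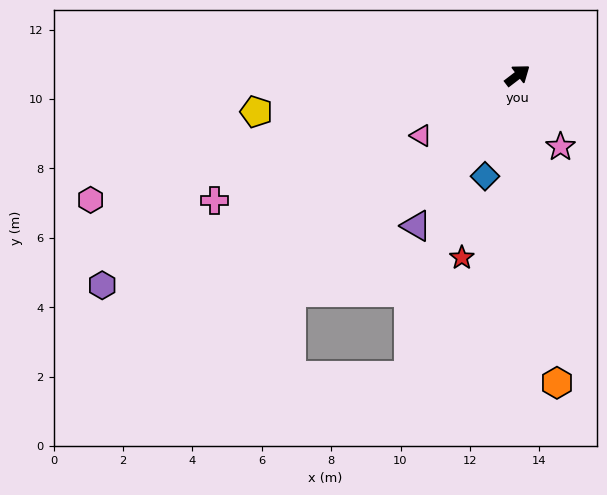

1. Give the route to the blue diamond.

turn right 145°, forward 3.1 m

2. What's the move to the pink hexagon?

turn left 159°, forward 12.8 m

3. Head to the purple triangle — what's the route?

turn right 161°, forward 5.2 m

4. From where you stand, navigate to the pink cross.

turn left 165°, forward 9.4 m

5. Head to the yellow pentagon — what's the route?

turn left 151°, forward 7.6 m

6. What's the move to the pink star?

turn right 96°, forward 2.4 m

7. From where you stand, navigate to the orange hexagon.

turn right 120°, forward 8.9 m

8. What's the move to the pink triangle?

turn left 175°, forward 3.3 m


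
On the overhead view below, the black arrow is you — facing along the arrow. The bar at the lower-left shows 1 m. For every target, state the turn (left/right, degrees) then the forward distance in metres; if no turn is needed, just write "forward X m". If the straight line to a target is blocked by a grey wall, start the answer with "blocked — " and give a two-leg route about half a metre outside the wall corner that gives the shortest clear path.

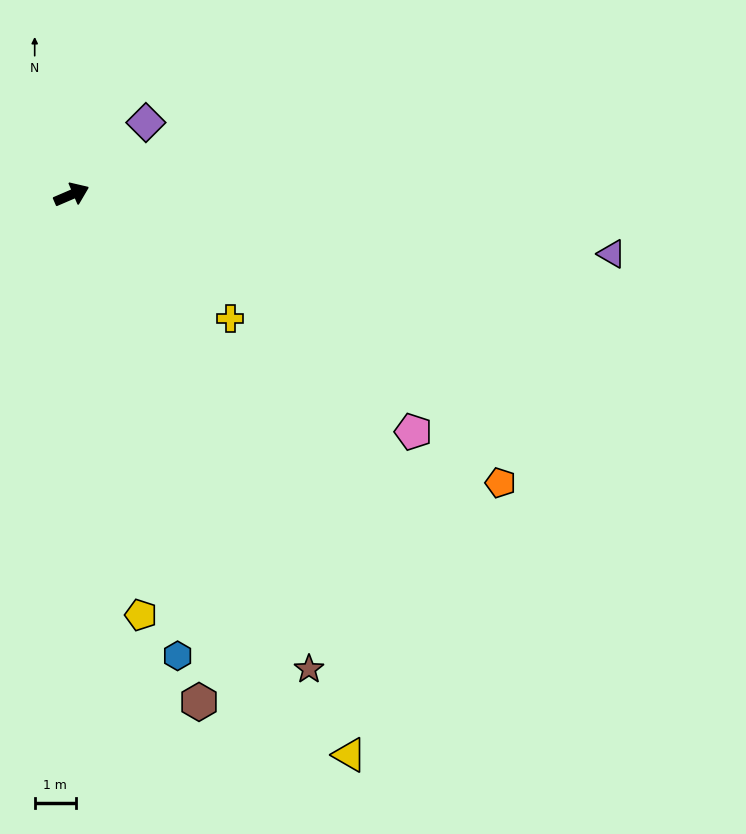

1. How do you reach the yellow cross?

turn right 61°, forward 4.9 m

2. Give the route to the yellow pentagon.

turn right 104°, forward 10.3 m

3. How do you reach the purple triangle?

turn right 30°, forward 13.2 m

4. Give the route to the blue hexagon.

turn right 100°, forward 11.5 m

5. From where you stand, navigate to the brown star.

turn right 87°, forward 12.9 m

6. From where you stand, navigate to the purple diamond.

turn left 21°, forward 2.5 m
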